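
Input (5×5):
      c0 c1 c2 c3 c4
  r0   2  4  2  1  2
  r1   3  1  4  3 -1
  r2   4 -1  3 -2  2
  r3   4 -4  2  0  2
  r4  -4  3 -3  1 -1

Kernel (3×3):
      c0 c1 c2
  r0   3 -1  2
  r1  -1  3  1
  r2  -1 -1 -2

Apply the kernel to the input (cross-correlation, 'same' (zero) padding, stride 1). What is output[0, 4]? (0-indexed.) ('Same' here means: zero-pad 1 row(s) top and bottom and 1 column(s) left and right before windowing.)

3

The receptive field on the zero-padded input at this output position is [0 0 0 / 1 2 0 / 3 -1 0]. Elementwise product with the kernel and sum: 0·3 + 0·-1 + 0·2 + 1·-1 + 2·3 + 0·1 + 3·-1 + -1·-1 + 0·-2.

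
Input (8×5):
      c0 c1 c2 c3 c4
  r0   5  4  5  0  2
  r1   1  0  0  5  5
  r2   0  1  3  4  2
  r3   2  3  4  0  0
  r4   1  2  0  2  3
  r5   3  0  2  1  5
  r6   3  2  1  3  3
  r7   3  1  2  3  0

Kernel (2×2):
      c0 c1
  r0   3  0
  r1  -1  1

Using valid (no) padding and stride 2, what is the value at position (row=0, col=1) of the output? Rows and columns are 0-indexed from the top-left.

The receptive field on the input at this output position is [5 0 / 0 5]. Elementwise product with the kernel and sum: 5·3 + 0·-1 + 5·1.

20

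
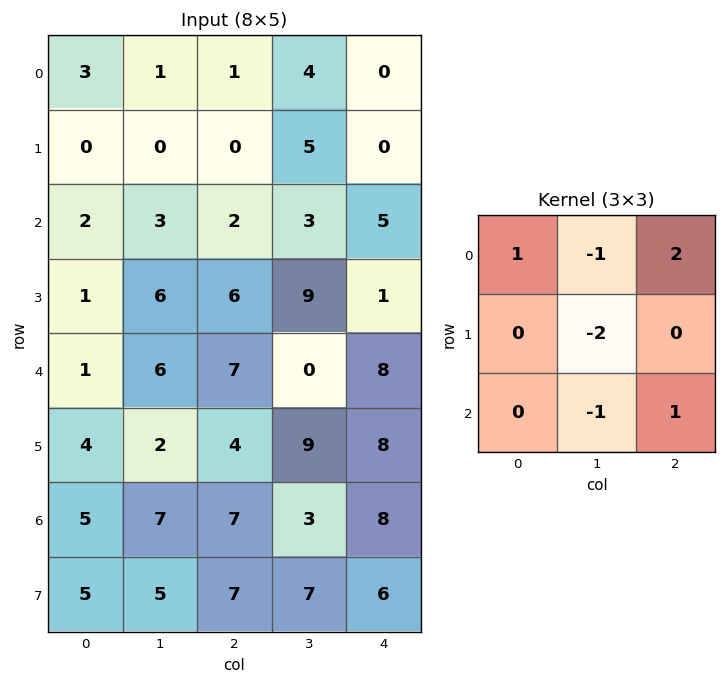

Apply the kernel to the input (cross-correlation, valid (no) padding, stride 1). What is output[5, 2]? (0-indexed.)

The receptive field on the input at this output position is [4 9 8 / 7 3 8 / 7 7 6]. Elementwise product with the kernel and sum: 4·1 + 9·-1 + 8·2 + 3·-2 + 7·-1 + 6·1.

4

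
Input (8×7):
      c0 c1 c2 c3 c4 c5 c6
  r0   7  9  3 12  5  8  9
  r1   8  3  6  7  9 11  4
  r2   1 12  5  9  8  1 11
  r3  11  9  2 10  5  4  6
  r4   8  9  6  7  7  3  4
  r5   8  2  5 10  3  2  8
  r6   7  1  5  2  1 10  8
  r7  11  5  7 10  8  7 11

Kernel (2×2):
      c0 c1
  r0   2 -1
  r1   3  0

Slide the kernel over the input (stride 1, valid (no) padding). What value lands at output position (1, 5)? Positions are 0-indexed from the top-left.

21

The receptive field on the input at this output position is [11 4 / 1 11]. Elementwise product with the kernel and sum: 11·2 + 4·-1 + 1·3.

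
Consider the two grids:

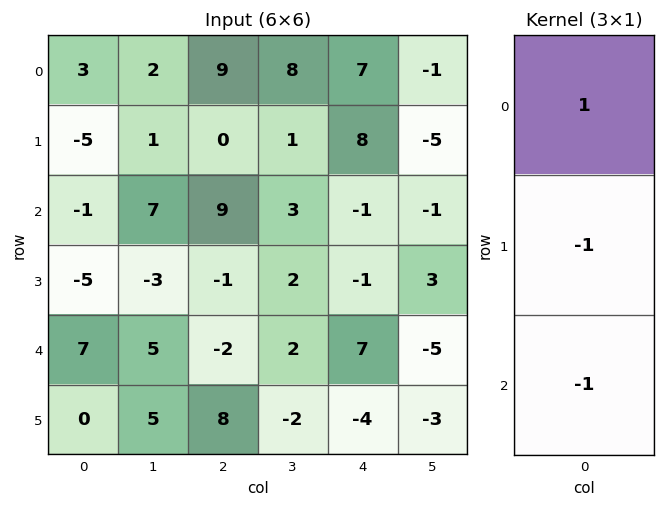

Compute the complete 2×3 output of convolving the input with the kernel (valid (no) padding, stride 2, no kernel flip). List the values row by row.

9 0 0
-3 12 -7

Output[0,0]: The receptive field on the input at this output position is [3 / -5 / -1]. Elementwise product with the kernel and sum: 3·1 + -5·-1 + -1·-1.
Output[0,1]: The receptive field on the input at this output position is [9 / 0 / 9]. Elementwise product with the kernel and sum: 9·1 + 0·-1 + 9·-1.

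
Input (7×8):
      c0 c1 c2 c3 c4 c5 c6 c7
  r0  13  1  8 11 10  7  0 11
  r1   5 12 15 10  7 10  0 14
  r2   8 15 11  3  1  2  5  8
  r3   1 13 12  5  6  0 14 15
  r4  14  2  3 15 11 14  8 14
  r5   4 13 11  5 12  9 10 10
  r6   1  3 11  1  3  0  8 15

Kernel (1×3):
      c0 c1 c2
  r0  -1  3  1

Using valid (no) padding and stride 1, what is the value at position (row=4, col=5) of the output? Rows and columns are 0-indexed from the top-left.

The receptive field on the input at this output position is [14 8 14]. Elementwise product with the kernel and sum: 14·-1 + 8·3 + 14·1.

24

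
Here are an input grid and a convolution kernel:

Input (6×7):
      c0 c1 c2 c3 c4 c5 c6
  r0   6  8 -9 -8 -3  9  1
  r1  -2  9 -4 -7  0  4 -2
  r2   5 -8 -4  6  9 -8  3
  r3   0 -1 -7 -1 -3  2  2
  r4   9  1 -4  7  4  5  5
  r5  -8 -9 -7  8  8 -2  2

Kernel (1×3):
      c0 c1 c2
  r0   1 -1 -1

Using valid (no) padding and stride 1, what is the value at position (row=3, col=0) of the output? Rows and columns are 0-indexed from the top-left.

The receptive field on the input at this output position is [0 -1 -7]. Elementwise product with the kernel and sum: 0·1 + -1·-1 + -7·-1.

8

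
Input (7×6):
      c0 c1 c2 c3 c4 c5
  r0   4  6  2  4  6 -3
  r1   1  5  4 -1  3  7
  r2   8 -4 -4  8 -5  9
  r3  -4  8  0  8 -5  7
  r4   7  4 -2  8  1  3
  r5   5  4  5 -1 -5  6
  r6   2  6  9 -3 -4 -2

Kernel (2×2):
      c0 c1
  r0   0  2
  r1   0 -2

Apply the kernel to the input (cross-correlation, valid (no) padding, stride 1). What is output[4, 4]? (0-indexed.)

-6

The receptive field on the input at this output position is [1 3 / -5 6]. Elementwise product with the kernel and sum: 3·2 + 6·-2.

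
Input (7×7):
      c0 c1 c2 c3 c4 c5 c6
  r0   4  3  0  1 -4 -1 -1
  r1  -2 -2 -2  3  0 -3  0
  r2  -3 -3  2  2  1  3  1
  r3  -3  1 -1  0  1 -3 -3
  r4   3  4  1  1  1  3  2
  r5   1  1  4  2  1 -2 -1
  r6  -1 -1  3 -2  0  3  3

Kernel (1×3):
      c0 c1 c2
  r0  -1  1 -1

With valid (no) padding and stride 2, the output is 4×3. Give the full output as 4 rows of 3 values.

Output[0,0]: The receptive field on the input at this output position is [4 3 0]. Elementwise product with the kernel and sum: 4·-1 + 3·1 + 0·-1.

-1 5 4
-2 -1 1
0 -1 0
-3 -5 0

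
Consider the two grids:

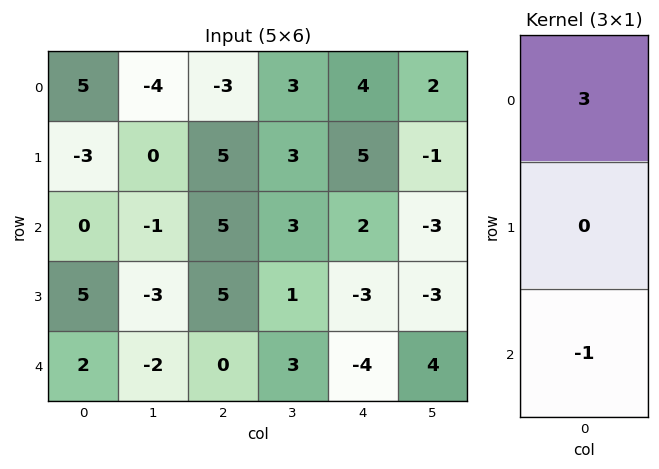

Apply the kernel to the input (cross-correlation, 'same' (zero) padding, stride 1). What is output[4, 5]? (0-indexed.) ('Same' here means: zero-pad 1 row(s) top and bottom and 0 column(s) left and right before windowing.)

-9

The receptive field on the zero-padded input at this output position is [-3 / 4 / 0]. Elementwise product with the kernel and sum: -3·3 + 0·-1.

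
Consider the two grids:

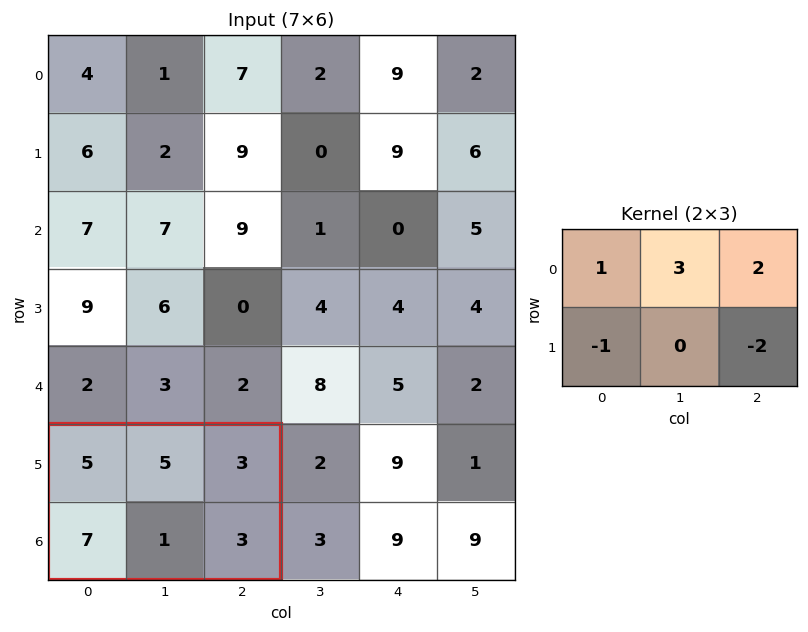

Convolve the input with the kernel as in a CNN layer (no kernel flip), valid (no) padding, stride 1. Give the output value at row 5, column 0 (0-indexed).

13

The receptive field on the input at this output position is [5 5 3 / 7 1 3]. Elementwise product with the kernel and sum: 5·1 + 5·3 + 3·2 + 7·-1 + 3·-2.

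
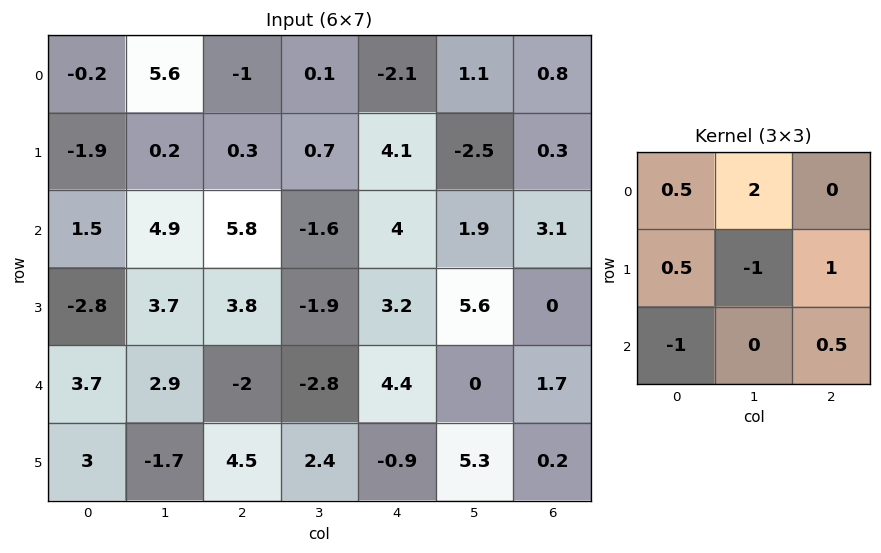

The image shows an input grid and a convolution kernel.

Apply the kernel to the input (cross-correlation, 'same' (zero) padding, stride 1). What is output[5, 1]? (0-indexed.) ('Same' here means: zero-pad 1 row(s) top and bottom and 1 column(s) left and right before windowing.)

The receptive field on the zero-padded input at this output position is [3.7 2.9 -2 / 3 -1.7 4.5 / 0 0 0]. Elementwise product with the kernel and sum: 3.7·0.5 + 2.9·2 + 3·0.5 + -1.7·-1 + 4.5·1 + 0·-1 + 0·0.5.

15.35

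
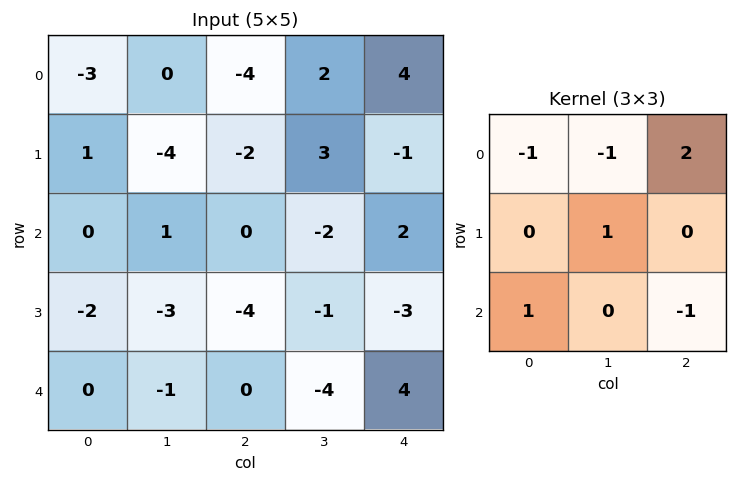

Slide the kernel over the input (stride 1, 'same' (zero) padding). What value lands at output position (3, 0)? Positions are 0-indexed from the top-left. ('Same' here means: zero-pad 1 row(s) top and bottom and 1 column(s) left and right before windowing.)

The receptive field on the zero-padded input at this output position is [0 0 1 / 0 -2 -3 / 0 0 -1]. Elementwise product with the kernel and sum: 0·-1 + 0·-1 + 1·2 + -2·1 + 0·1 + -1·-1.

1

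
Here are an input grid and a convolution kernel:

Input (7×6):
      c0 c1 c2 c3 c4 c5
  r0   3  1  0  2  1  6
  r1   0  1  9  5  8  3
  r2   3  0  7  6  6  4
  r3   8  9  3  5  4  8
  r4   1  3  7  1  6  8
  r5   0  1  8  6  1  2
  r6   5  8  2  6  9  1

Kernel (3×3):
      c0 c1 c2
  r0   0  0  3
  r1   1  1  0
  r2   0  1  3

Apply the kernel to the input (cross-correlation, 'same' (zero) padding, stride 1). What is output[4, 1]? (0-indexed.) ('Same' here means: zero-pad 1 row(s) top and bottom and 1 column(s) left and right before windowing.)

38

The receptive field on the zero-padded input at this output position is [8 9 3 / 1 3 7 / 0 1 8]. Elementwise product with the kernel and sum: 3·3 + 1·1 + 3·1 + 1·1 + 8·3.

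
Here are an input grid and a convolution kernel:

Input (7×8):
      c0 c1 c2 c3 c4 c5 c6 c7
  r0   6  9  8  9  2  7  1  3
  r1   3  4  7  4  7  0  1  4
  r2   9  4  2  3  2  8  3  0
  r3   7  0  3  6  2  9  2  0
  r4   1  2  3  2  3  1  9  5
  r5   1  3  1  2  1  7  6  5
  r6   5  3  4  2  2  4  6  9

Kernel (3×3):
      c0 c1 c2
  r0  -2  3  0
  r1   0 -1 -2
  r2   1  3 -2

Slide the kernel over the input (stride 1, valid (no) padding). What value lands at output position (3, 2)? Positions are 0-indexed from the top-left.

9

The receptive field on the input at this output position is [3 6 2 / 3 2 3 / 1 2 1]. Elementwise product with the kernel and sum: 3·-2 + 6·3 + 2·-1 + 3·-2 + 1·1 + 2·3 + 1·-2.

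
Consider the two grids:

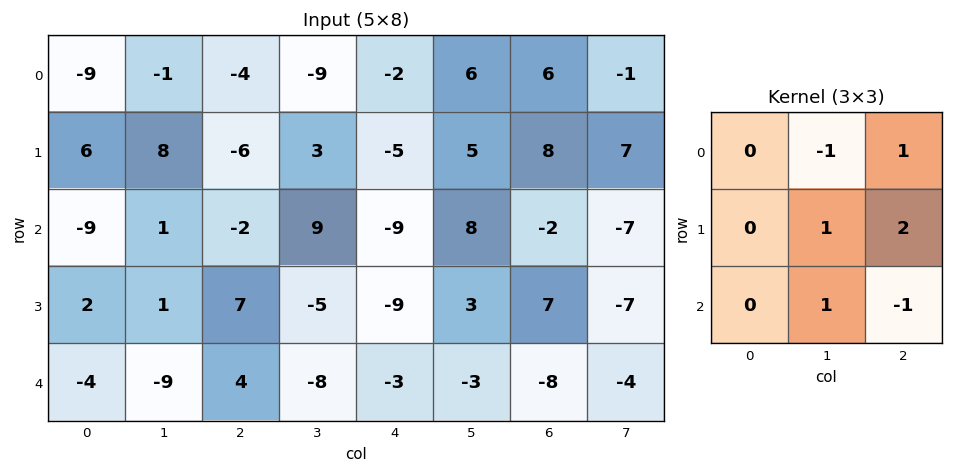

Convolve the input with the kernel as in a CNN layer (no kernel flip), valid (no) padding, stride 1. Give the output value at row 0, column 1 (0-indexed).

-16

The receptive field on the input at this output position is [-1 -4 -9 / 8 -6 3 / 1 -2 9]. Elementwise product with the kernel and sum: -4·-1 + -9·1 + -6·1 + 3·2 + -2·1 + 9·-1.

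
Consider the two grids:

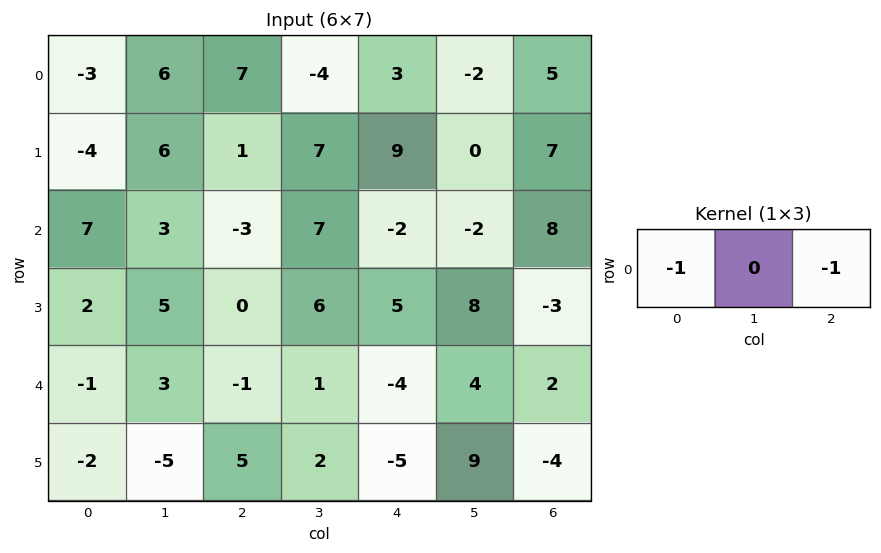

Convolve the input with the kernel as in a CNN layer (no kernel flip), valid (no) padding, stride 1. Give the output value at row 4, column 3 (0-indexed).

-5

The receptive field on the input at this output position is [1 -4 4]. Elementwise product with the kernel and sum: 1·-1 + 4·-1.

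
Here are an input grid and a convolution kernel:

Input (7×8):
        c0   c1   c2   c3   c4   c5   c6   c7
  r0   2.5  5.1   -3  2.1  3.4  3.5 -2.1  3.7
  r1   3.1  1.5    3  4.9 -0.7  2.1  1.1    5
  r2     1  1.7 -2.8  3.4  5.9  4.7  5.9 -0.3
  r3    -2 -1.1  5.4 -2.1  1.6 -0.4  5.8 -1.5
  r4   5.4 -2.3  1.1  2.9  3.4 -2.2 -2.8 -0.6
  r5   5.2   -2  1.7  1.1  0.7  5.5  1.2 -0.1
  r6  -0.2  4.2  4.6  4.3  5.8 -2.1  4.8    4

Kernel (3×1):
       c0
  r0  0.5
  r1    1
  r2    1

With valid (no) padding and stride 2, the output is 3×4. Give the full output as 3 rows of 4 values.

Output[0,0]: The receptive field on the input at this output position is [2.5 / 3.1 / 1]. Elementwise product with the kernel and sum: 2.5·0.5 + 3.1·1 + 1·1.
Output[0,1]: The receptive field on the input at this output position is [-3 / 3 / -2.8]. Elementwise product with the kernel and sum: -3·0.5 + 3·1 + -2.8·1.

5.35 -1.3 6.9 5.95
3.9 5.1 7.95 5.95
7.7 6.85 8.2 4.6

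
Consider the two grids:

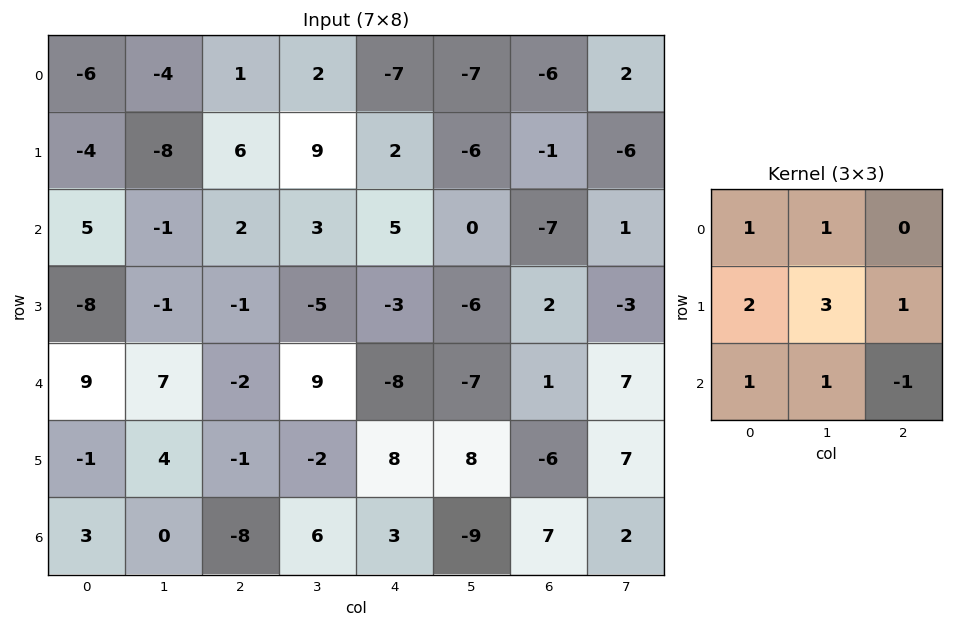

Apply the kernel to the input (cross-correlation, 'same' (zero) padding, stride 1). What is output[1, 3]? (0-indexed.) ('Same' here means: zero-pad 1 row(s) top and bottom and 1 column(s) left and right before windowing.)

The receptive field on the zero-padded input at this output position is [1 2 -7 / 6 9 2 / 2 3 5]. Elementwise product with the kernel and sum: 1·1 + 2·1 + 6·2 + 9·3 + 2·1 + 2·1 + 3·1 + 5·-1.

44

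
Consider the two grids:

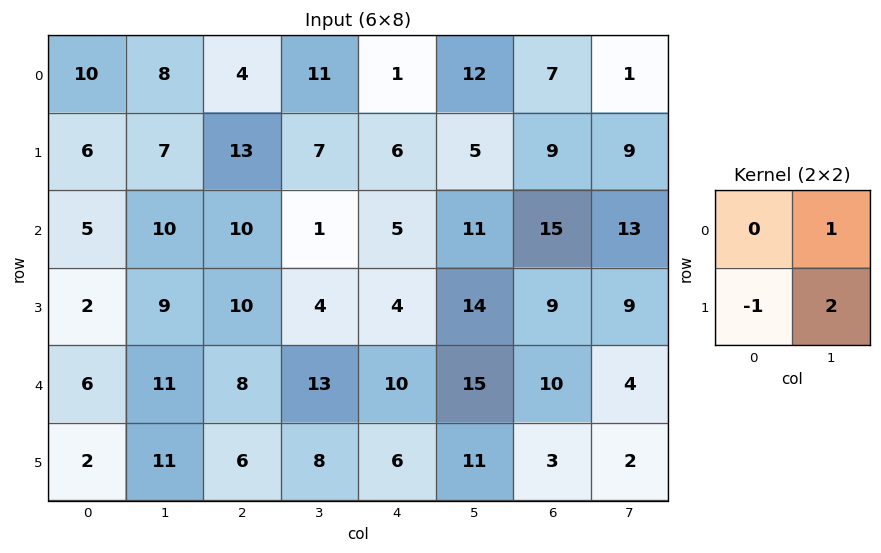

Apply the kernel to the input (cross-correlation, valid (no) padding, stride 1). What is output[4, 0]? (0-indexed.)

The receptive field on the input at this output position is [6 11 / 2 11]. Elementwise product with the kernel and sum: 11·1 + 2·-1 + 11·2.

31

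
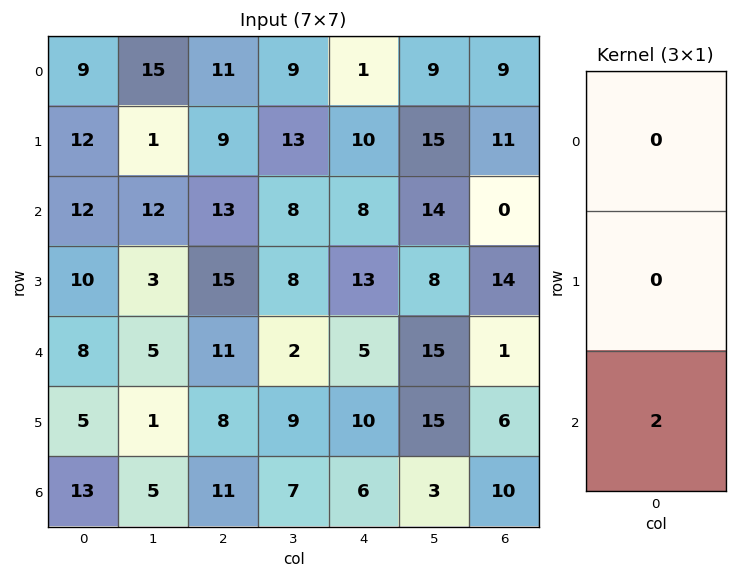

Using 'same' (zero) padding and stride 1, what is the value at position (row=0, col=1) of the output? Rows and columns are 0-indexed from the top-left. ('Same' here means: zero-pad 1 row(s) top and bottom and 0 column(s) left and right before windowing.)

The receptive field on the zero-padded input at this output position is [0 / 15 / 1]. Elementwise product with the kernel and sum: 1·2.

2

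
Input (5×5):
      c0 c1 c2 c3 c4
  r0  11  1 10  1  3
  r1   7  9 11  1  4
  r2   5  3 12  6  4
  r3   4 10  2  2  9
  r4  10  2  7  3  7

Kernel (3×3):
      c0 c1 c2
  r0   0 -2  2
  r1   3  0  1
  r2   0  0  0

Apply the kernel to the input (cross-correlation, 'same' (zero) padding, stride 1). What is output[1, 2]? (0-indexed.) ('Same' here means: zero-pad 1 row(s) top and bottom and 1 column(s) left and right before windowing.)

10

The receptive field on the zero-padded input at this output position is [1 10 1 / 9 11 1 / 3 12 6]. Elementwise product with the kernel and sum: 10·-2 + 1·2 + 9·3 + 1·1.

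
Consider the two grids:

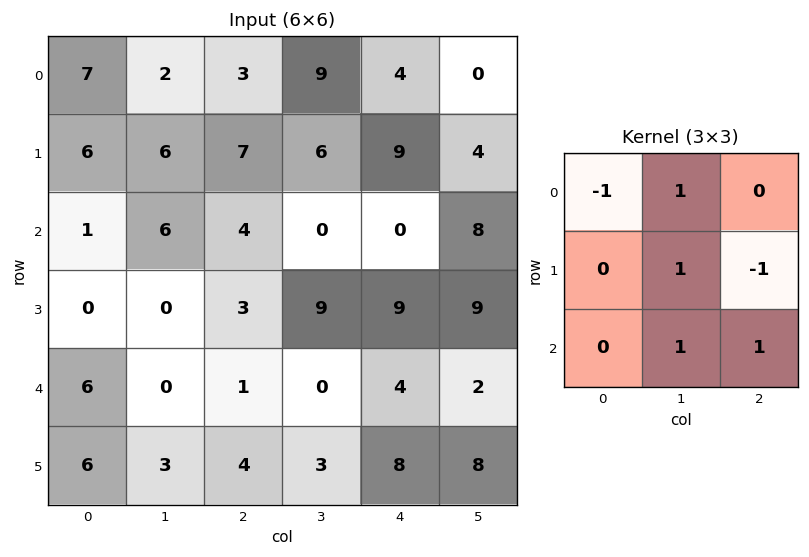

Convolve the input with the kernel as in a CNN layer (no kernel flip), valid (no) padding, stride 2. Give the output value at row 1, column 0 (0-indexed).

3

The receptive field on the input at this output position is [1 6 4 / 0 0 3 / 6 0 1]. Elementwise product with the kernel and sum: 1·-1 + 6·1 + 0·1 + 3·-1 + 0·1 + 1·1.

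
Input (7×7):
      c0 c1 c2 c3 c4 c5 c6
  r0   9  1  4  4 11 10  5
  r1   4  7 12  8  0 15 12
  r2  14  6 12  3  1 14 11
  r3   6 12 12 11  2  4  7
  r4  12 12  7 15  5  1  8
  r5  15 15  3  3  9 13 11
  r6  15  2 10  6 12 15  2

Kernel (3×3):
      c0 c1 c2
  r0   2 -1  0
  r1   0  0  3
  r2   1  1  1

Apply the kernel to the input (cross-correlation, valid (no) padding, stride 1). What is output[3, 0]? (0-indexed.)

The receptive field on the input at this output position is [6 12 12 / 12 12 7 / 15 15 3]. Elementwise product with the kernel and sum: 6·2 + 12·-1 + 7·3 + 15·1 + 15·1 + 3·1.

54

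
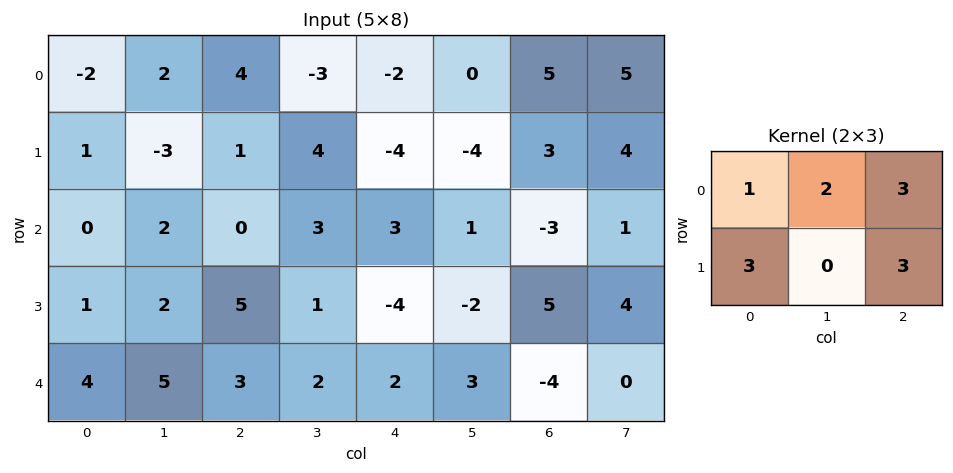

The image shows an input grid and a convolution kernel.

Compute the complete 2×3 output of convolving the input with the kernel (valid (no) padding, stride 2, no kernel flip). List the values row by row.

20 -17 10
22 18 -1

Output[0,0]: The receptive field on the input at this output position is [-2 2 4 / 1 -3 1]. Elementwise product with the kernel and sum: -2·1 + 2·2 + 4·3 + 1·3 + 1·3.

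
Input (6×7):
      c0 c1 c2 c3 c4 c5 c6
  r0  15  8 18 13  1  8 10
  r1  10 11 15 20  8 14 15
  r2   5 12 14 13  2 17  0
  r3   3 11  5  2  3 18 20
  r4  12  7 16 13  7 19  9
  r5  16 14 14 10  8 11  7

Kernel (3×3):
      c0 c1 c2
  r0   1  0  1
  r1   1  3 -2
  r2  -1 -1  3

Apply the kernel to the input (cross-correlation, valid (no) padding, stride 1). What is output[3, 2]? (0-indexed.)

The receptive field on the input at this output position is [5 2 3 / 16 13 7 / 14 10 8]. Elementwise product with the kernel and sum: 5·1 + 3·1 + 16·1 + 13·3 + 7·-2 + 14·-1 + 10·-1 + 8·3.

49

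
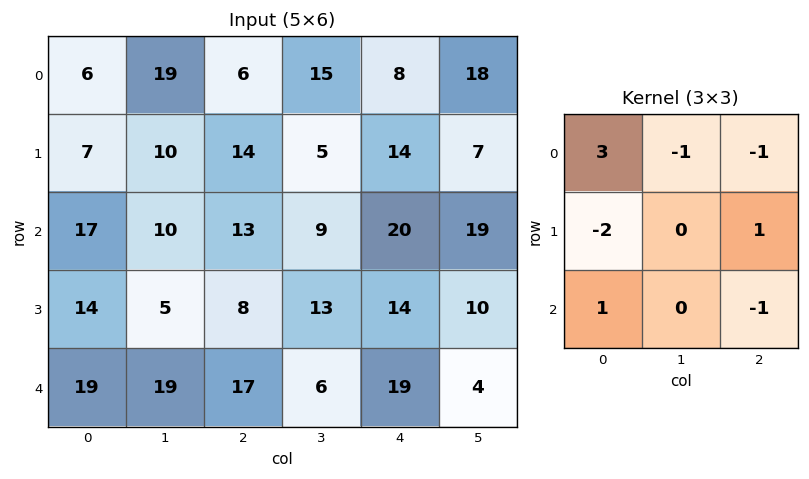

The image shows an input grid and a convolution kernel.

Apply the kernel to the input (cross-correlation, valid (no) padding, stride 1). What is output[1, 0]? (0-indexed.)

The receptive field on the input at this output position is [7 10 14 / 17 10 13 / 14 5 8]. Elementwise product with the kernel and sum: 7·3 + 10·-1 + 14·-1 + 17·-2 + 13·1 + 14·1 + 8·-1.

-18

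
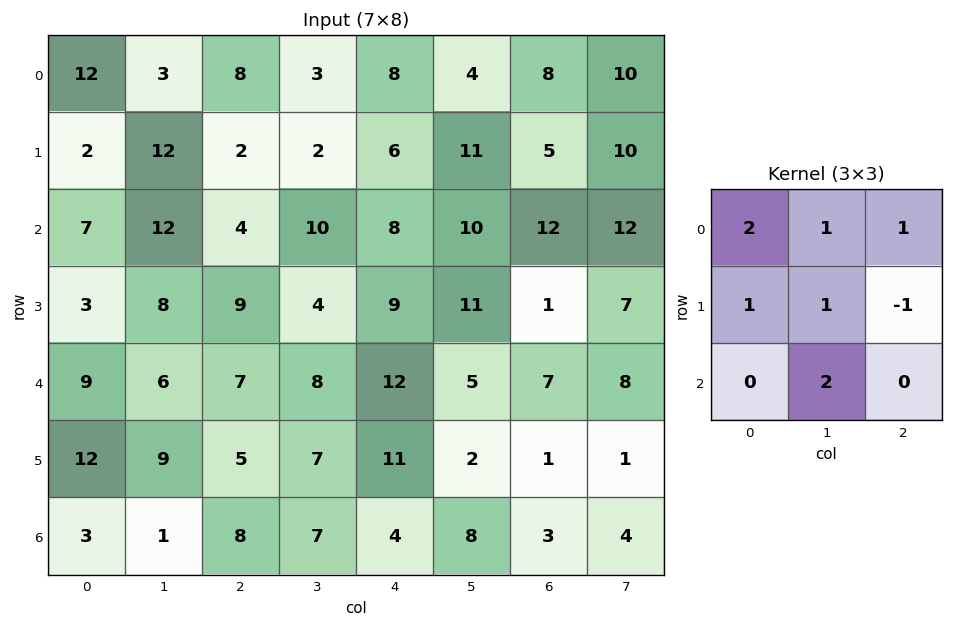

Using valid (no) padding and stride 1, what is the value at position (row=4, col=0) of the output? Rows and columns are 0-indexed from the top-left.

49

The receptive field on the input at this output position is [9 6 7 / 12 9 5 / 3 1 8]. Elementwise product with the kernel and sum: 9·2 + 6·1 + 7·1 + 12·1 + 9·1 + 5·-1 + 1·2.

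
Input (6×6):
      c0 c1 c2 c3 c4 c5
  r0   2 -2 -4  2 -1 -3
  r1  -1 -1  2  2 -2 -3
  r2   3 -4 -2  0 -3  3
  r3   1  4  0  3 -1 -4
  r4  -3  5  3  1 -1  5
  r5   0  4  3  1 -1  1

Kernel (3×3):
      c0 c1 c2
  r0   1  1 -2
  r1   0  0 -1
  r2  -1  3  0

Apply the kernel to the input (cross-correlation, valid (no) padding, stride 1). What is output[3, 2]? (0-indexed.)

6

The receptive field on the input at this output position is [0 3 -1 / 3 1 -1 / 3 1 -1]. Elementwise product with the kernel and sum: 0·1 + 3·1 + -1·-2 + -1·-1 + 3·-1 + 1·3.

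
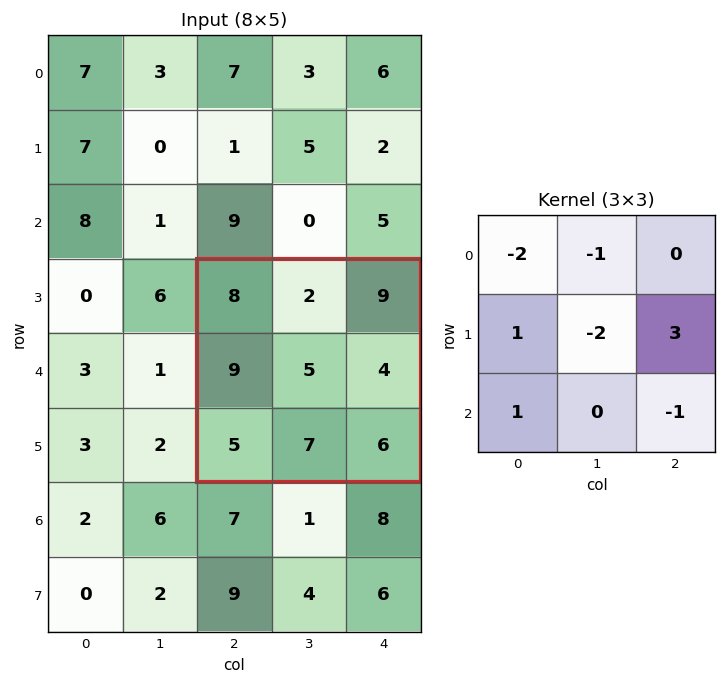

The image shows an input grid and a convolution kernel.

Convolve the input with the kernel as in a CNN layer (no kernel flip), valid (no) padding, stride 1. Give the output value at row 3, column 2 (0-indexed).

-8

The receptive field on the input at this output position is [8 2 9 / 9 5 4 / 5 7 6]. Elementwise product with the kernel and sum: 8·-2 + 2·-1 + 9·1 + 5·-2 + 4·3 + 5·1 + 6·-1.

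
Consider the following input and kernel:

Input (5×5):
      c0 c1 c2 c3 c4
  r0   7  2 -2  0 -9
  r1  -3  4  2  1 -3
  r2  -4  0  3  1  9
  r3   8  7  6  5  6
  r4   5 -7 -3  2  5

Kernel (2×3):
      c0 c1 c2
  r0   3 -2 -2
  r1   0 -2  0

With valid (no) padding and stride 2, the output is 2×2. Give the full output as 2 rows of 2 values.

Output[0,0]: The receptive field on the input at this output position is [7 2 -2 / -3 4 2]. Elementwise product with the kernel and sum: 7·3 + 2·-2 + -2·-2 + 4·-2.
Output[0,1]: The receptive field on the input at this output position is [-2 0 -9 / 2 1 -3]. Elementwise product with the kernel and sum: -2·3 + 0·-2 + -9·-2 + 1·-2.

13 10
-32 -21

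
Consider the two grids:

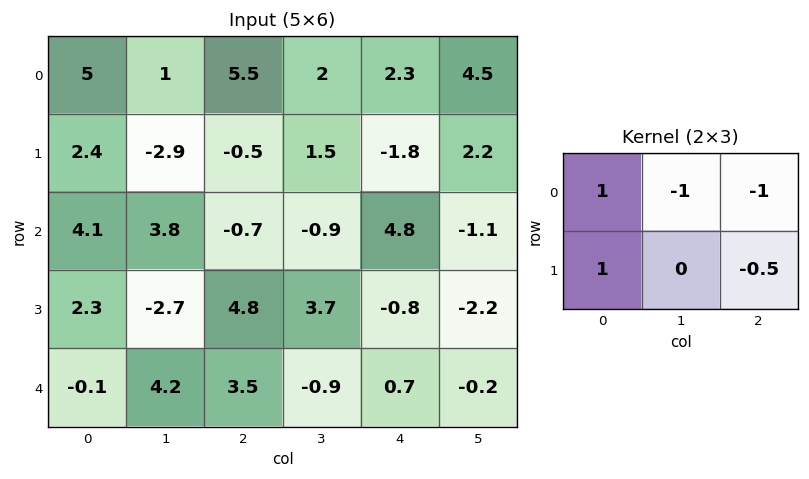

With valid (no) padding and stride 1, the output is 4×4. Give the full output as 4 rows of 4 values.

1.15 -10.15 1.6 -4.4
10.25 0.35 -3.3 0.75
0.9 0.85 0.6 0.2
-1.65 -6.55 5.05 5.9

Output[0,0]: The receptive field on the input at this output position is [5 1 5.5 / 2.4 -2.9 -0.5]. Elementwise product with the kernel and sum: 5·1 + 1·-1 + 5.5·-1 + 2.4·1 + -0.5·-0.5.
Output[0,1]: The receptive field on the input at this output position is [1 5.5 2 / -2.9 -0.5 1.5]. Elementwise product with the kernel and sum: 1·1 + 5.5·-1 + 2·-1 + -2.9·1 + 1.5·-0.5.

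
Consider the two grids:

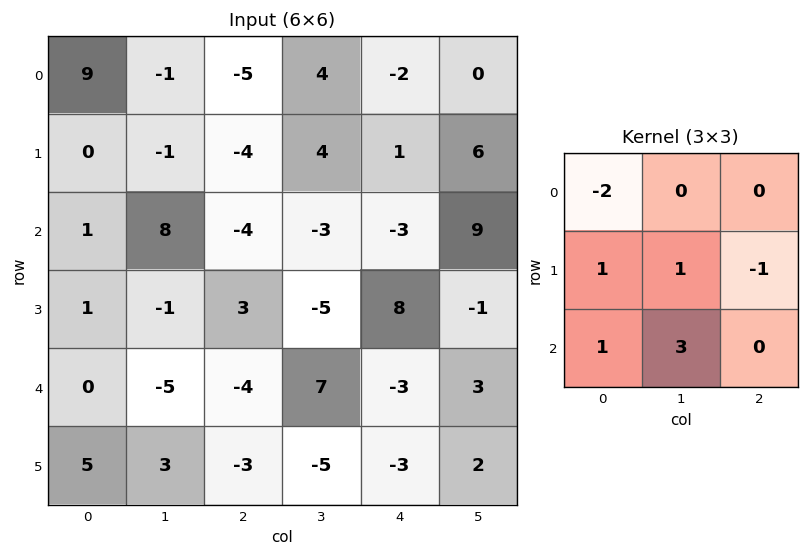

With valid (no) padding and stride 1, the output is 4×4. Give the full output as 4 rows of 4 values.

Output[0,0]: The receptive field on the input at this output position is [9 -1 -5 / 0 -1 -4 / 1 8 -4]. Elementwise product with the kernel and sum: 9·-2 + 0·1 + -1·1 + -4·-1 + 1·1 + 8·3.

10 -11 -4 -21
11 17 -8 -4
-20 -26 15 8
11 -20 -18 -3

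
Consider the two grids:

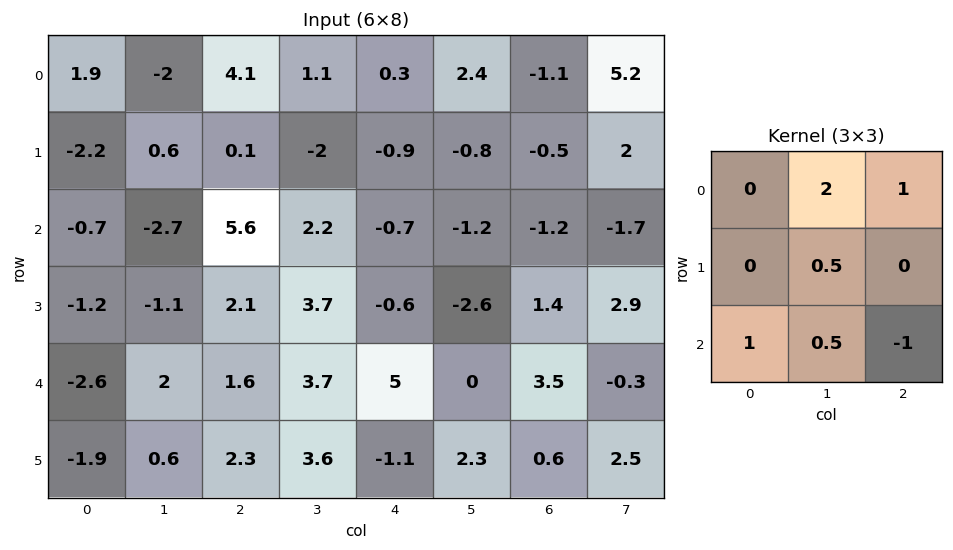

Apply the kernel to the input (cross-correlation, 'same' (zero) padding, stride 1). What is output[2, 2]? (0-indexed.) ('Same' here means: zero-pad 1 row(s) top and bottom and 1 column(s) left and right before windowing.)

The receptive field on the zero-padded input at this output position is [0.6 0.1 -2 / -2.7 5.6 2.2 / -1.1 2.1 3.7]. Elementwise product with the kernel and sum: 0.1·2 + -2·1 + 5.6·0.5 + -1.1·1 + 2.1·0.5 + 3.7·-1.

-2.75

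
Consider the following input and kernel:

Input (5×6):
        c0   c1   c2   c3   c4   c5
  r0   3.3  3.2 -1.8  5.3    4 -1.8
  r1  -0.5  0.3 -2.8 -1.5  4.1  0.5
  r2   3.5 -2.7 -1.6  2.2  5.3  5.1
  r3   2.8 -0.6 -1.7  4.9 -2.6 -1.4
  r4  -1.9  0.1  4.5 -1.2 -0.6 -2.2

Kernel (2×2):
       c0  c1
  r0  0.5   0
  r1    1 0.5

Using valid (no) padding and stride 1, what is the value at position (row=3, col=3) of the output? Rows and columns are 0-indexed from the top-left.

The receptive field on the input at this output position is [4.9 -2.6 / -1.2 -0.6]. Elementwise product with the kernel and sum: 4.9·0.5 + -1.2·1 + -0.6·0.5.

0.95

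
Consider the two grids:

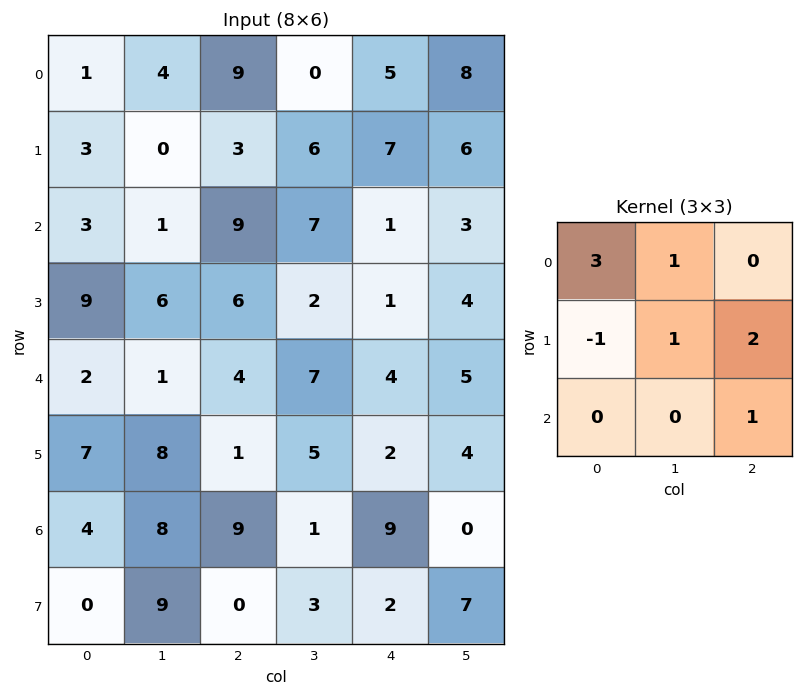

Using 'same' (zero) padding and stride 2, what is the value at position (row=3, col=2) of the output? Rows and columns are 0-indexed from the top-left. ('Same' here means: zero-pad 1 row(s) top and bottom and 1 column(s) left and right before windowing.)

32

The receptive field on the zero-padded input at this output position is [5 2 4 / 1 9 0 / 3 2 7]. Elementwise product with the kernel and sum: 5·3 + 2·1 + 1·-1 + 9·1 + 0·2 + 7·1.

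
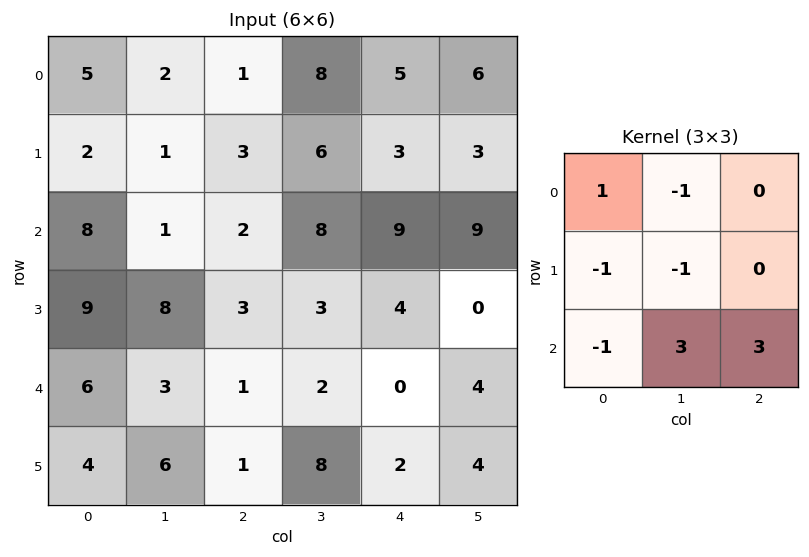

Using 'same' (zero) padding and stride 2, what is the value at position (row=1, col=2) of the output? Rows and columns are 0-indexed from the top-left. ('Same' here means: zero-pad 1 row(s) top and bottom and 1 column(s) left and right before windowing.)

The receptive field on the zero-padded input at this output position is [6 3 3 / 8 9 9 / 3 4 0]. Elementwise product with the kernel and sum: 6·1 + 3·-1 + 8·-1 + 9·-1 + 3·-1 + 4·3 + 0·3.

-5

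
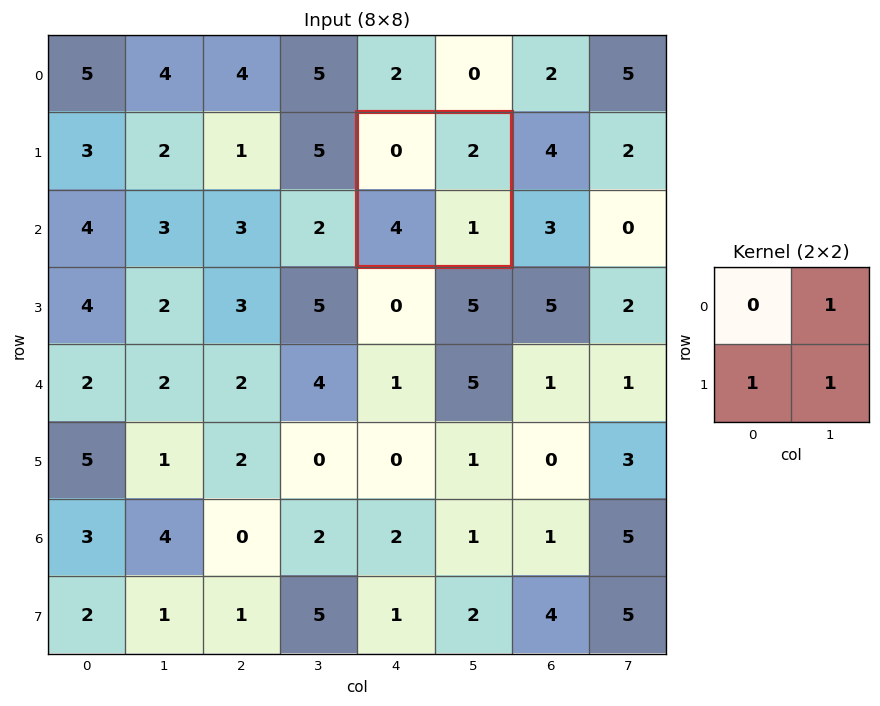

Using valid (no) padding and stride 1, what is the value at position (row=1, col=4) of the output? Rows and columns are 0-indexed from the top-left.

The receptive field on the input at this output position is [0 2 / 4 1]. Elementwise product with the kernel and sum: 2·1 + 4·1 + 1·1.

7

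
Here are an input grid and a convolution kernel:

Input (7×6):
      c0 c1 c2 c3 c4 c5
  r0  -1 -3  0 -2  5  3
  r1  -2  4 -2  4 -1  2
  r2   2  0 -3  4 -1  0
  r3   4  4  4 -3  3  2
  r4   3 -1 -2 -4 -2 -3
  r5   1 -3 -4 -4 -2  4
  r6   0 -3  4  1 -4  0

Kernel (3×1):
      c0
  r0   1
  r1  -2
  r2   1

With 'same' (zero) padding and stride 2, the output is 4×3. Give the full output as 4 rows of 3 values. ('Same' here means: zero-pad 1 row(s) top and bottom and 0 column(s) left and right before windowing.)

0 -2 -11
-2 8 4
-1 4 5
1 -12 6

Output[0,0]: The receptive field on the zero-padded input at this output position is [0 / -1 / -2]. Elementwise product with the kernel and sum: 0·1 + -1·-2 + -2·1.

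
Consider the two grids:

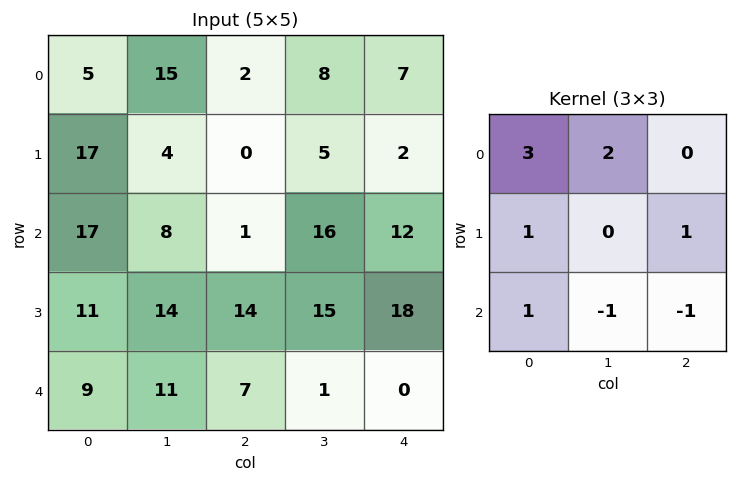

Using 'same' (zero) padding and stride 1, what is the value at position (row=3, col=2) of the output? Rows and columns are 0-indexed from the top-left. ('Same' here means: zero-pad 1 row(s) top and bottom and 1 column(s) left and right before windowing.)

The receptive field on the zero-padded input at this output position is [8 1 16 / 14 14 15 / 11 7 1]. Elementwise product with the kernel and sum: 8·3 + 1·2 + 14·1 + 15·1 + 11·1 + 7·-1 + 1·-1.

58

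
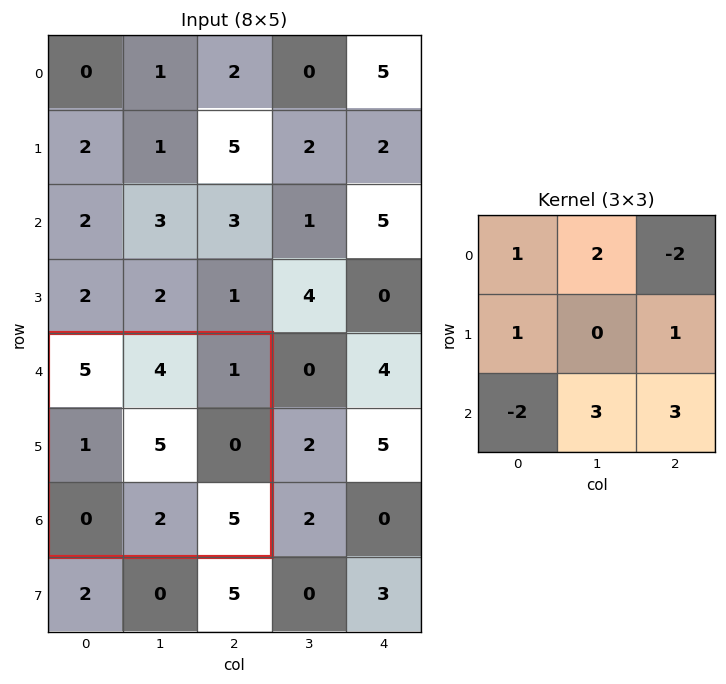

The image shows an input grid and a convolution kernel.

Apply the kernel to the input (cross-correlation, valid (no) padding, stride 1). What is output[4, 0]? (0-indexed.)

33

The receptive field on the input at this output position is [5 4 1 / 1 5 0 / 0 2 5]. Elementwise product with the kernel and sum: 5·1 + 4·2 + 1·-2 + 1·1 + 0·1 + 0·-2 + 2·3 + 5·3.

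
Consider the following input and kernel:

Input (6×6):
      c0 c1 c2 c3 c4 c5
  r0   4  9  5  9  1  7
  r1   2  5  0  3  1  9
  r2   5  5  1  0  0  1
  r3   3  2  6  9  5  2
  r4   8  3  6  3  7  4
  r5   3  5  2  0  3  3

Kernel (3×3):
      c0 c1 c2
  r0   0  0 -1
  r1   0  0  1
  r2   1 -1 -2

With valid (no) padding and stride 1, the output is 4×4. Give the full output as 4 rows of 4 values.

-7 -2 1 0
-10 -25 -14 -8
-2 0 -6 -11
-6 -3 -2 -7

Output[0,0]: The receptive field on the input at this output position is [4 9 5 / 2 5 0 / 5 5 1]. Elementwise product with the kernel and sum: 5·-1 + 0·1 + 5·1 + 5·-1 + 1·-2.
Output[0,1]: The receptive field on the input at this output position is [9 5 9 / 5 0 3 / 5 1 0]. Elementwise product with the kernel and sum: 9·-1 + 3·1 + 5·1 + 1·-1 + 0·-2.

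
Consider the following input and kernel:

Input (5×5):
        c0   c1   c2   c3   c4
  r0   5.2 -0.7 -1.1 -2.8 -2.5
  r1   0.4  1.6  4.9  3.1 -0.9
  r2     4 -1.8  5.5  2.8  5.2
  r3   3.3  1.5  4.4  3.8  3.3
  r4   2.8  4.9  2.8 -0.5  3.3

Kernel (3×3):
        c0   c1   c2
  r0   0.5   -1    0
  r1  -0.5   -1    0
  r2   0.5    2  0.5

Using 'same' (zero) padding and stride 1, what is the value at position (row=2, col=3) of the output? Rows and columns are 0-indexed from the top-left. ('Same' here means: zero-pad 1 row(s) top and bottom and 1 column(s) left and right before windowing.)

5.25

The receptive field on the zero-padded input at this output position is [4.9 3.1 -0.9 / 5.5 2.8 5.2 / 4.4 3.8 3.3]. Elementwise product with the kernel and sum: 4.9·0.5 + 3.1·-1 + 5.5·-0.5 + 2.8·-1 + 4.4·0.5 + 3.8·2 + 3.3·0.5.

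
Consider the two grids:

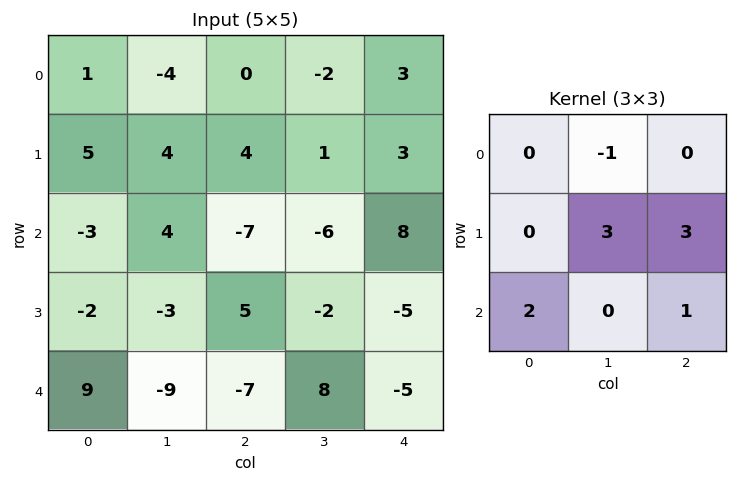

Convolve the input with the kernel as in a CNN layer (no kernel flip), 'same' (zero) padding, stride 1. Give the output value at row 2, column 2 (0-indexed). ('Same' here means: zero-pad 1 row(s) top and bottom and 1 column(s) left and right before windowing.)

-51

The receptive field on the zero-padded input at this output position is [4 4 1 / 4 -7 -6 / -3 5 -2]. Elementwise product with the kernel and sum: 4·-1 + -7·3 + -6·3 + -3·2 + -2·1.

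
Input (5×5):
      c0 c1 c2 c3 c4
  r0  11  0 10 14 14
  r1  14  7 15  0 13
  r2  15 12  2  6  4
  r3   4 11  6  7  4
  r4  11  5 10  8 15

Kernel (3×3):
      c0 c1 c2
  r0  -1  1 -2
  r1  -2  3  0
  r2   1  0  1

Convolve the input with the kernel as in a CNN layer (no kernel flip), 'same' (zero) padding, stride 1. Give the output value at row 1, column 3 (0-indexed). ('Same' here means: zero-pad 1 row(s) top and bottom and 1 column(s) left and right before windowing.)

-48

The receptive field on the zero-padded input at this output position is [10 14 14 / 15 0 13 / 2 6 4]. Elementwise product with the kernel and sum: 10·-1 + 14·1 + 14·-2 + 15·-2 + 0·3 + 2·1 + 4·1.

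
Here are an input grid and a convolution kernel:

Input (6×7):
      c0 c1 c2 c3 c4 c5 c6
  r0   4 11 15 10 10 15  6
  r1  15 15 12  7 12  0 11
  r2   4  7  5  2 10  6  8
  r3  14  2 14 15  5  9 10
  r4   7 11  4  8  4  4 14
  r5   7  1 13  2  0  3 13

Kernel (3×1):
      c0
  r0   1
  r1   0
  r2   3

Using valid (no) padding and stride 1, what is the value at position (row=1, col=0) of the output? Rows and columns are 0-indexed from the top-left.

57

The receptive field on the input at this output position is [15 / 4 / 14]. Elementwise product with the kernel and sum: 15·1 + 14·3.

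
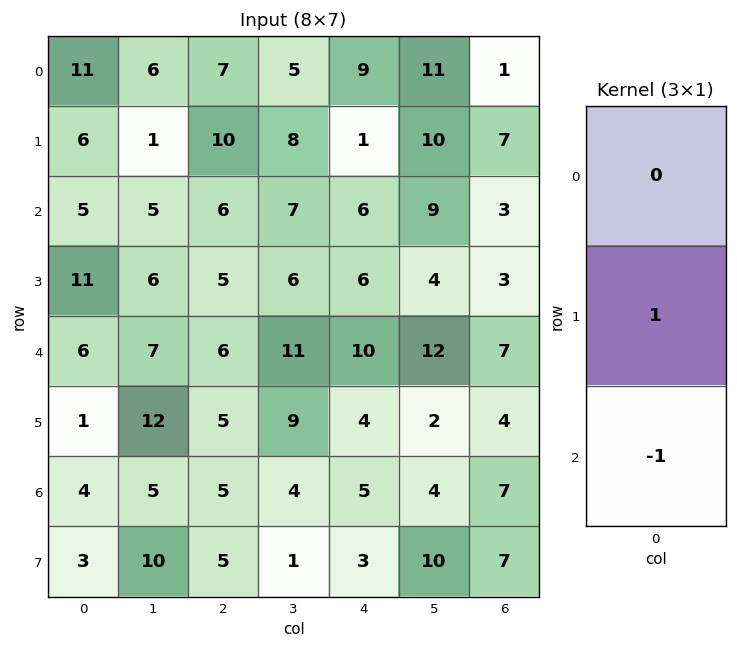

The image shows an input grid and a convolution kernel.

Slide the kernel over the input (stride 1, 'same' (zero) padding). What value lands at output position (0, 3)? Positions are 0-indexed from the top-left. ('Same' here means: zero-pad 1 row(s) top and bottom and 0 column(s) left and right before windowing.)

The receptive field on the zero-padded input at this output position is [0 / 5 / 8]. Elementwise product with the kernel and sum: 5·1 + 8·-1.

-3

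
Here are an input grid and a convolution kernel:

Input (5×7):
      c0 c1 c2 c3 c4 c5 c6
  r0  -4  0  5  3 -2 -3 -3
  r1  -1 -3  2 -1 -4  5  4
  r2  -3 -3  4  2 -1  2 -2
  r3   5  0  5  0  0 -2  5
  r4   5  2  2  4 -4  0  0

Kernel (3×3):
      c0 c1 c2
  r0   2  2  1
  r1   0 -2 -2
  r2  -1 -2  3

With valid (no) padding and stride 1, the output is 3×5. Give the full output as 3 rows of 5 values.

20 12 13 3 -40
2 -25 -9 -13 25
-21 0 -11 12 -2

Output[0,0]: The receptive field on the input at this output position is [-4 0 5 / -1 -3 2 / -3 -3 4]. Elementwise product with the kernel and sum: -4·2 + 0·2 + 5·1 + -3·-2 + 2·-2 + -3·-1 + -3·-2 + 4·3.
Output[0,1]: The receptive field on the input at this output position is [0 5 3 / -3 2 -1 / -3 4 2]. Elementwise product with the kernel and sum: 0·2 + 5·2 + 3·1 + 2·-2 + -1·-2 + -3·-1 + 4·-2 + 2·3.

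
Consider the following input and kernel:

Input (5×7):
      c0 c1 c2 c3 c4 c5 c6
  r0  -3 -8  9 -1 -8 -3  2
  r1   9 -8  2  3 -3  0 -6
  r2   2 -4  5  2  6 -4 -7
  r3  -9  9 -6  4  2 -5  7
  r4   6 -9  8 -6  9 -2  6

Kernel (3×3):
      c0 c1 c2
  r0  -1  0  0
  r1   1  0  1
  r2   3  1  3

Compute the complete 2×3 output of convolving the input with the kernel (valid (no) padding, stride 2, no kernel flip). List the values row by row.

31 25 -8
16 36 46

Output[0,0]: The receptive field on the input at this output position is [-3 -8 9 / 9 -8 2 / 2 -4 5]. Elementwise product with the kernel and sum: -3·-1 + 9·1 + 2·1 + 2·3 + -4·1 + 5·3.
Output[0,1]: The receptive field on the input at this output position is [9 -1 -8 / 2 3 -3 / 5 2 6]. Elementwise product with the kernel and sum: 9·-1 + 2·1 + -3·1 + 5·3 + 2·1 + 6·3.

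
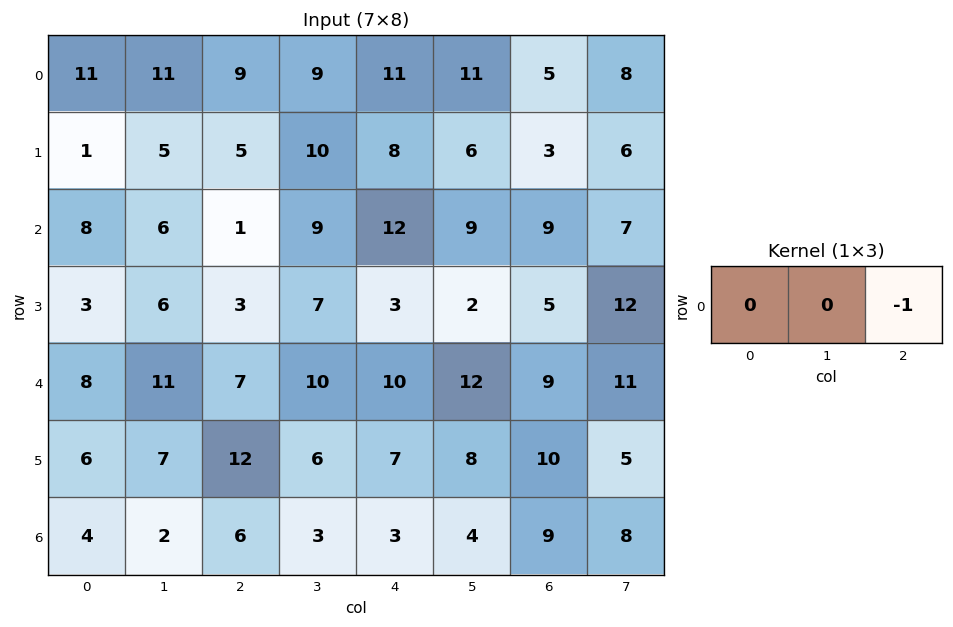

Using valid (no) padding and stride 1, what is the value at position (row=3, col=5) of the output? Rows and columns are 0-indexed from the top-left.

The receptive field on the input at this output position is [2 5 12]. Elementwise product with the kernel and sum: 12·-1.

-12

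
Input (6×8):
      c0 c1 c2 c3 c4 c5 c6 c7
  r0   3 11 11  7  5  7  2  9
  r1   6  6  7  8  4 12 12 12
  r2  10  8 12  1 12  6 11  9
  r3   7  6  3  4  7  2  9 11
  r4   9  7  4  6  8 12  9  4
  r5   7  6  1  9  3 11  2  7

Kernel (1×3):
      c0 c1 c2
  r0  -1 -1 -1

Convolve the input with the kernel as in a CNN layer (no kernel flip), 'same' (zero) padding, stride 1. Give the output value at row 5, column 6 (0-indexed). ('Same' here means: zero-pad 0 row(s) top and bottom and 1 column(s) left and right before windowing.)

The receptive field on the zero-padded input at this output position is [11 2 7]. Elementwise product with the kernel and sum: 11·-1 + 2·-1 + 7·-1.

-20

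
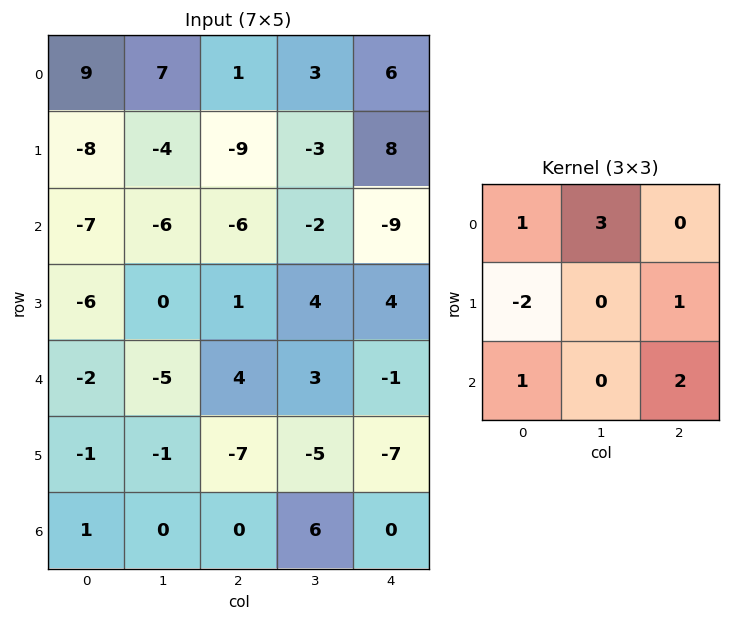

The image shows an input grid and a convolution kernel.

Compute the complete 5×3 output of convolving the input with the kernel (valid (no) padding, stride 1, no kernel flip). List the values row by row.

Output[0,0]: The receptive field on the input at this output position is [9 7 1 / -8 -4 -9 / -7 -6 -6]. Elementwise product with the kernel and sum: 9·1 + 7·3 + -8·-2 + -9·1 + -7·1 + -6·2.

18 5 12
-16 -13 -6
-6 -19 -8
-13 5 -17
-21 16 20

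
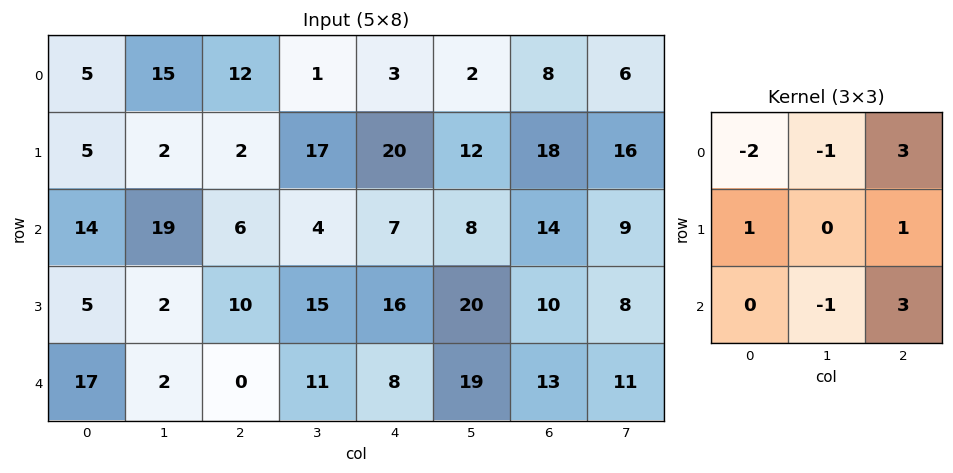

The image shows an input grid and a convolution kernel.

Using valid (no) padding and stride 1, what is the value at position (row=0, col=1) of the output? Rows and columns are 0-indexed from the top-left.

The receptive field on the input at this output position is [15 12 1 / 2 2 17 / 19 6 4]. Elementwise product with the kernel and sum: 15·-2 + 12·-1 + 1·3 + 2·1 + 17·1 + 6·-1 + 4·3.

-14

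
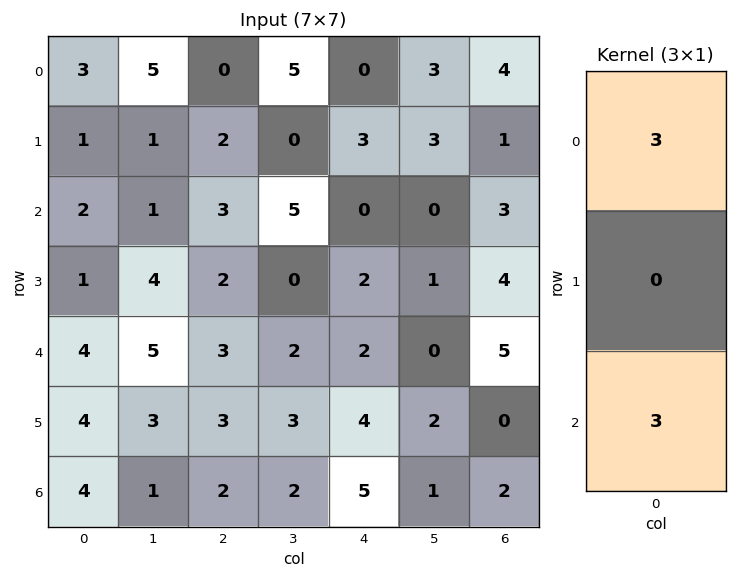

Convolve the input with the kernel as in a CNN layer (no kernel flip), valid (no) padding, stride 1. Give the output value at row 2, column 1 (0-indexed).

18

The receptive field on the input at this output position is [1 / 4 / 5]. Elementwise product with the kernel and sum: 1·3 + 5·3.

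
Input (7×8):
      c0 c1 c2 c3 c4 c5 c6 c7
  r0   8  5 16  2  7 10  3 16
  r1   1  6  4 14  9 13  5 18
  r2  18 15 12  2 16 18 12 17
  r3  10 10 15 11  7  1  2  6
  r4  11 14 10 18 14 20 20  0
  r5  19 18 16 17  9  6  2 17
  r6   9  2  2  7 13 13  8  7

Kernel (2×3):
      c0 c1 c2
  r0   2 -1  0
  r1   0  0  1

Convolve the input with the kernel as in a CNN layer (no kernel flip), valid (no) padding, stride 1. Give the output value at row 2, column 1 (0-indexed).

29

The receptive field on the input at this output position is [15 12 2 / 10 15 11]. Elementwise product with the kernel and sum: 15·2 + 12·-1 + 11·1.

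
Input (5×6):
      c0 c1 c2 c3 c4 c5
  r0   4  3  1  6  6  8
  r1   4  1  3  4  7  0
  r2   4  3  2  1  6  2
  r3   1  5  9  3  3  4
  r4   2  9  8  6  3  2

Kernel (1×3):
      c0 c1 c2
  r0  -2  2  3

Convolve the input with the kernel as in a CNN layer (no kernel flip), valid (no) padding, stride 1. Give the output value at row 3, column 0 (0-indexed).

The receptive field on the input at this output position is [1 5 9]. Elementwise product with the kernel and sum: 1·-2 + 5·2 + 9·3.

35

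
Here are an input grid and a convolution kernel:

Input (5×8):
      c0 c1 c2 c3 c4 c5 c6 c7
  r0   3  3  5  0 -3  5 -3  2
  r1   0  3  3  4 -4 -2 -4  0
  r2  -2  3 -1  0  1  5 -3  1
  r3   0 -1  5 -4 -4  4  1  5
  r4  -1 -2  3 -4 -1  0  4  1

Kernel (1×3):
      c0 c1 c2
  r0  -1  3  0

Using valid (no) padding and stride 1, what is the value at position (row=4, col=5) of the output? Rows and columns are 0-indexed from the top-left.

12

The receptive field on the input at this output position is [0 4 1]. Elementwise product with the kernel and sum: 0·-1 + 4·3.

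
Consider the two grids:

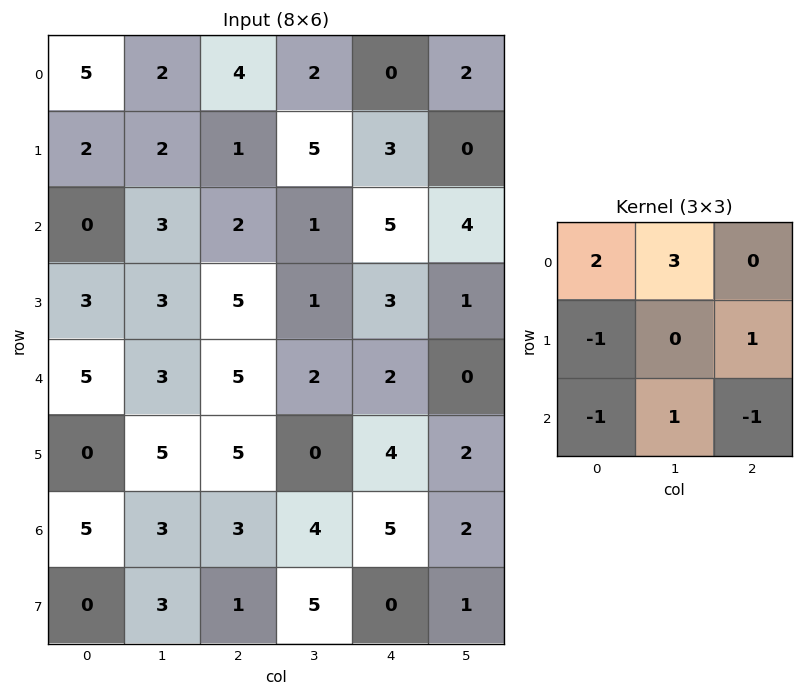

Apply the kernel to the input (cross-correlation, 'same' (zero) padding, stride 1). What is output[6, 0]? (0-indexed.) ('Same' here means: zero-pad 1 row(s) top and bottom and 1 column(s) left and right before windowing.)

The receptive field on the zero-padded input at this output position is [0 0 5 / 0 5 3 / 0 0 3]. Elementwise product with the kernel and sum: 0·2 + 0·3 + 0·-1 + 3·1 + 0·-1 + 0·1 + 3·-1.

0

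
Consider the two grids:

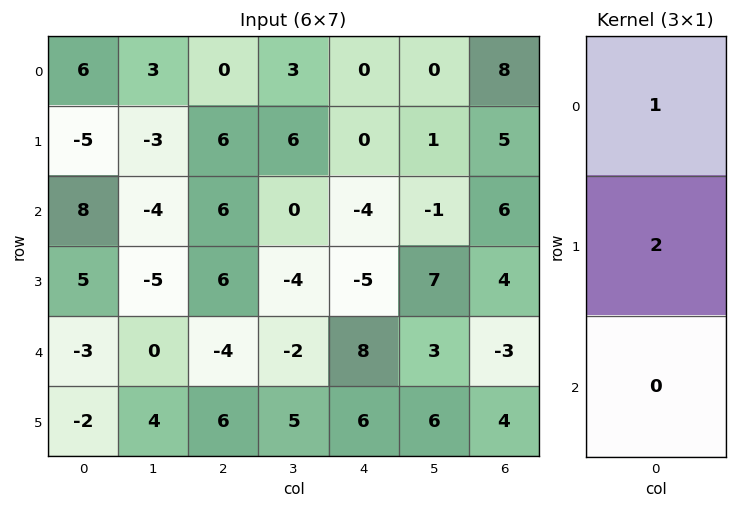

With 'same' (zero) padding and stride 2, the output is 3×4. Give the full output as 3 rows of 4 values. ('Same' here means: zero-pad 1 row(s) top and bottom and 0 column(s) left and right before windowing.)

Output[0,0]: The receptive field on the zero-padded input at this output position is [0 / 6 / -5]. Elementwise product with the kernel and sum: 0·1 + 6·2.
Output[0,1]: The receptive field on the zero-padded input at this output position is [0 / 0 / 6]. Elementwise product with the kernel and sum: 0·1 + 0·2.

12 0 0 16
11 18 -8 17
-1 -2 11 -2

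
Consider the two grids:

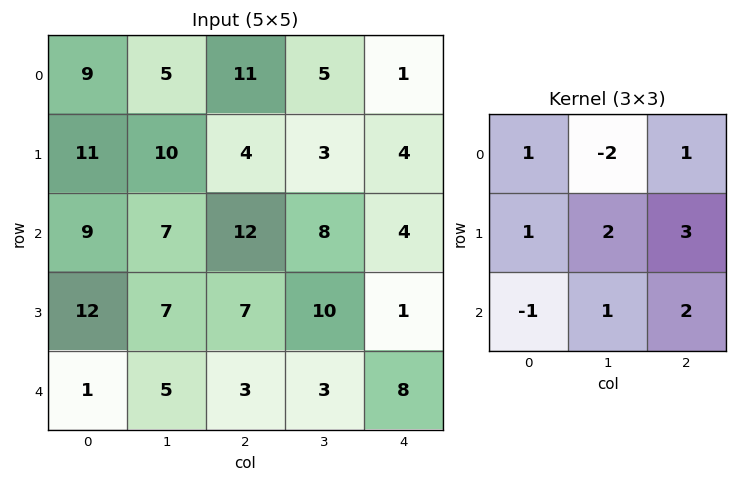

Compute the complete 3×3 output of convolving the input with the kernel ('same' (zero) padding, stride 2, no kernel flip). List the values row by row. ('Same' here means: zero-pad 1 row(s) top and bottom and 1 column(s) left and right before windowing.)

64 42 8
53 80 2
0 23 27

Output[0,0]: The receptive field on the zero-padded input at this output position is [0 0 0 / 0 9 5 / 0 11 10]. Elementwise product with the kernel and sum: 0·1 + 0·-2 + 0·1 + 0·1 + 9·2 + 5·3 + 0·-1 + 11·1 + 10·2.
Output[0,1]: The receptive field on the zero-padded input at this output position is [0 0 0 / 5 11 5 / 10 4 3]. Elementwise product with the kernel and sum: 0·1 + 0·-2 + 0·1 + 5·1 + 11·2 + 5·3 + 10·-1 + 4·1 + 3·2.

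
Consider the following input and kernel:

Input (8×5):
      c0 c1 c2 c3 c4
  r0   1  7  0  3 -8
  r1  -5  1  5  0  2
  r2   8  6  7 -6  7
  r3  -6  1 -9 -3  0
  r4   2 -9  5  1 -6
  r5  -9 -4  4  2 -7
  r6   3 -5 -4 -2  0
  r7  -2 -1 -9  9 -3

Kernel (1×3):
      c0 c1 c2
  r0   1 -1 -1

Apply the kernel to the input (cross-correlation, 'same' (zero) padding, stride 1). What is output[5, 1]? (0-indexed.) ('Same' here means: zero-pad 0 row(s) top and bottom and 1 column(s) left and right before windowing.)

-9

The receptive field on the zero-padded input at this output position is [-9 -4 4]. Elementwise product with the kernel and sum: -9·1 + -4·-1 + 4·-1.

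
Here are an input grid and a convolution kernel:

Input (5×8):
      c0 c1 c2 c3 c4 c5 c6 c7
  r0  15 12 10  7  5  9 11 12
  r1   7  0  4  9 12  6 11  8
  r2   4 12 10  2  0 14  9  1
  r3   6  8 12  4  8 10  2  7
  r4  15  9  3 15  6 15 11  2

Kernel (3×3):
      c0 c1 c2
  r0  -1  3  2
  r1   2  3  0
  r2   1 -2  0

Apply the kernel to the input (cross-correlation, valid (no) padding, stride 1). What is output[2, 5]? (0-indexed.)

34

The receptive field on the input at this output position is [14 9 1 / 10 2 7 / 15 11 2]. Elementwise product with the kernel and sum: 14·-1 + 9·3 + 1·2 + 10·2 + 2·3 + 15·1 + 11·-2.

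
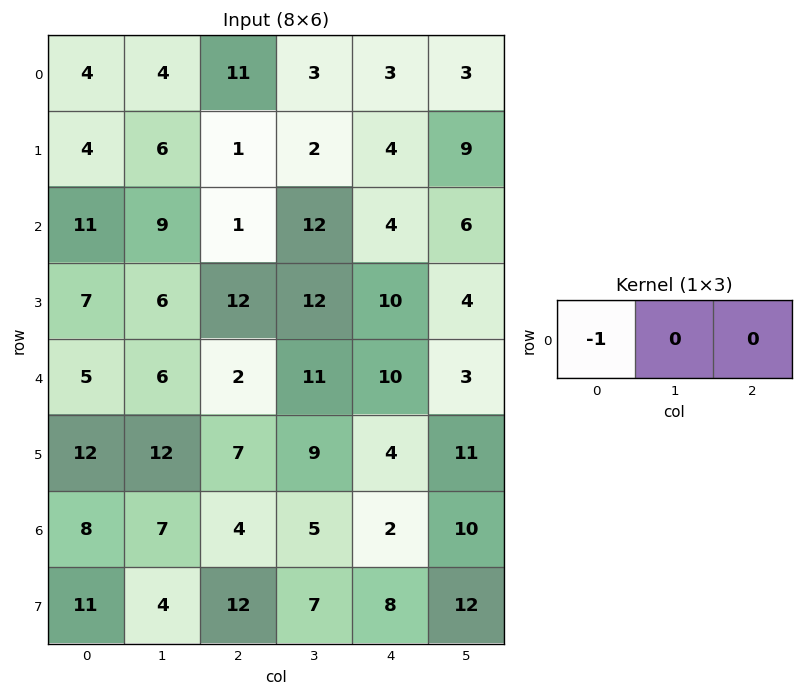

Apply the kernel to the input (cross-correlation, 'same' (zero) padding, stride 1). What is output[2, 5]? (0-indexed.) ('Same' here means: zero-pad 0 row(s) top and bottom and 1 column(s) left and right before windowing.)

-4

The receptive field on the zero-padded input at this output position is [4 6 0]. Elementwise product with the kernel and sum: 4·-1.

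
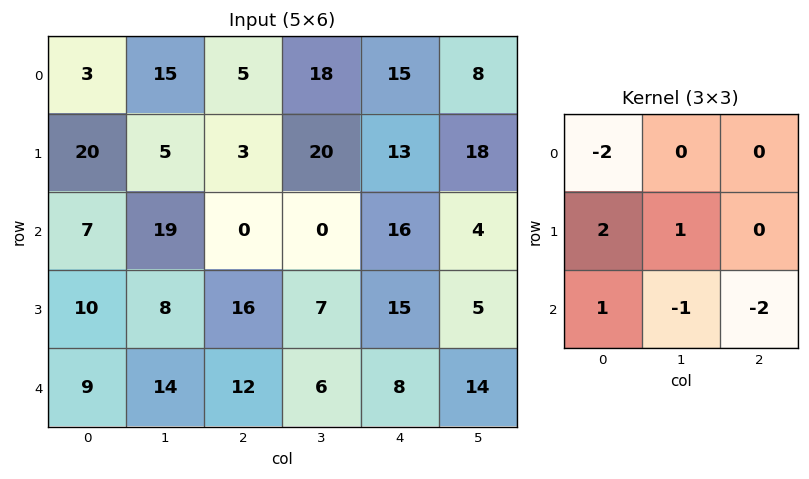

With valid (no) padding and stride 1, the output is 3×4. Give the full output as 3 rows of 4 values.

Output[0,0]: The receptive field on the input at this output position is [3 15 5 / 20 5 3 / 7 19 0]. Elementwise product with the kernel and sum: 3·-2 + 20·2 + 5·1 + 7·1 + 19·-1 + 0·-2.

27 2 -16 -7
-37 6 -27 -42
-15 -16 29 -1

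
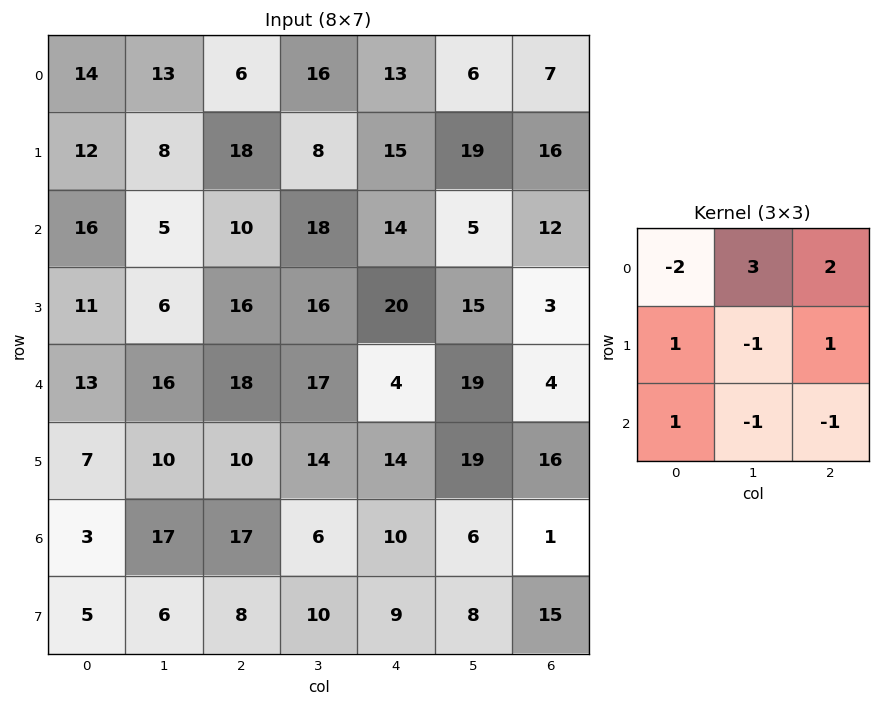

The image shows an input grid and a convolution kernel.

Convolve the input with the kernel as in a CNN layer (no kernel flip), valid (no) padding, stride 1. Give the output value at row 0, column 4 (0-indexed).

15

The receptive field on the input at this output position is [13 6 7 / 15 19 16 / 14 5 12]. Elementwise product with the kernel and sum: 13·-2 + 6·3 + 7·2 + 15·1 + 19·-1 + 16·1 + 14·1 + 5·-1 + 12·-1.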